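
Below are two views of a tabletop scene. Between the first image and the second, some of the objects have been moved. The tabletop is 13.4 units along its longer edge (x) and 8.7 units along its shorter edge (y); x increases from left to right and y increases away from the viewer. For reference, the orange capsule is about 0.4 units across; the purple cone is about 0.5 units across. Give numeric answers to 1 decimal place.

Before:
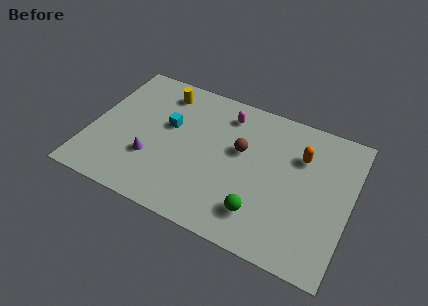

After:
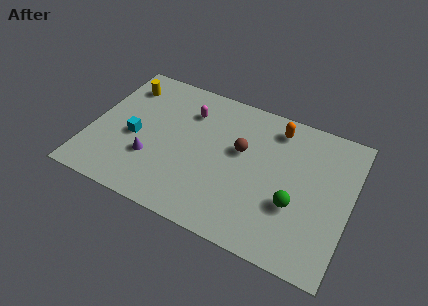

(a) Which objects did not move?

the purple cone and the brown sphere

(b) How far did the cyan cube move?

2.1

The cyan cube moved from about (3.9, 5.2) to (2.3, 3.8), a distance of √(1.6² + 1.4²) ≈ 2.1.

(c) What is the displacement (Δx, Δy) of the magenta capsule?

(-1.9, -0.6)

The magenta capsule started near (6.7, 7.1) and ended near (4.8, 6.5).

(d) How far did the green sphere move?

2.0

The green sphere moved from about (9.1, 1.9) to (10.7, 3.1), a distance of √(1.6² + 1.2²) ≈ 2.0.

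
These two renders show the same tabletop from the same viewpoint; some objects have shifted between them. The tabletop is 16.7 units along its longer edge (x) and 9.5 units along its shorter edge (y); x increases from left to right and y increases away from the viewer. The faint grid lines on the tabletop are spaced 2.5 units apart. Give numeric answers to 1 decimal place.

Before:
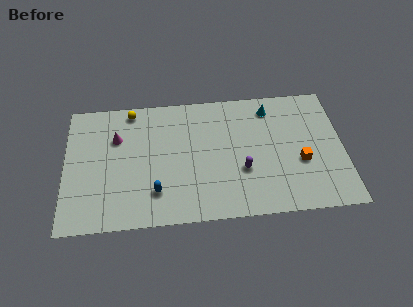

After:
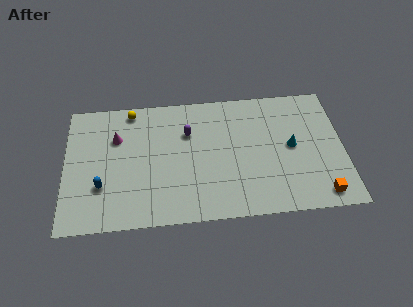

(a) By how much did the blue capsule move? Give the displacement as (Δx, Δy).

(-3.2, 0.7)

From the two frames, the blue capsule sits at roughly (5.4, 2.3) before and (2.2, 3.0) after.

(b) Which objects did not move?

the yellow sphere and the magenta cone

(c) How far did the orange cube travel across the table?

2.7

The orange cube was near (14.1, 3.7) before and (15.2, 1.2) after, so it travelled √(1.1² + 2.5²) ≈ 2.7 units.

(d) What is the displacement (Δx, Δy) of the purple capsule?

(-3.2, 3.1)

The purple capsule was at about (10.6, 3.4) and moved to about (7.4, 6.5).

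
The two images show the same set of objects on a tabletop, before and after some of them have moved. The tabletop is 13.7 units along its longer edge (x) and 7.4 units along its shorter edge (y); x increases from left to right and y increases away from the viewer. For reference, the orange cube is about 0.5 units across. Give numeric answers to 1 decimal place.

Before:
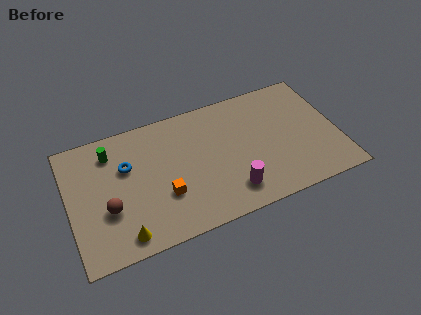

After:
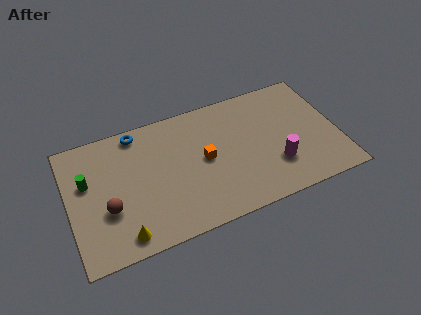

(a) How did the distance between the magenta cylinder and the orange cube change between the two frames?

+0.4

They were about 3.4 units apart before and 3.8 after — 0.4 units further apart.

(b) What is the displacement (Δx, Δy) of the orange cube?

(2.2, 1.3)

From the two frames, the orange cube sits at roughly (4.7, 2.5) before and (6.9, 3.8) after.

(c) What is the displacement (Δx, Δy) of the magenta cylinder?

(2.4, 0.7)

The magenta cylinder was at about (8.0, 1.5) and moved to about (10.4, 2.2).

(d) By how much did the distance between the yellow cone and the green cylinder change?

-1.0

Before: roughly 4.9 units apart; after: 3.9. That's 1.0 units closer together.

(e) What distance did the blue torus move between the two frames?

1.9

The blue torus was near (3.0, 4.8) before and (3.7, 6.6) after, so it travelled √(0.7² + 1.8²) ≈ 1.9 units.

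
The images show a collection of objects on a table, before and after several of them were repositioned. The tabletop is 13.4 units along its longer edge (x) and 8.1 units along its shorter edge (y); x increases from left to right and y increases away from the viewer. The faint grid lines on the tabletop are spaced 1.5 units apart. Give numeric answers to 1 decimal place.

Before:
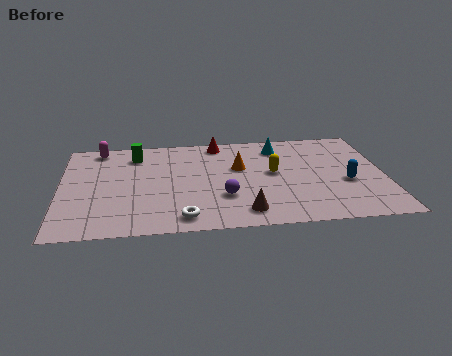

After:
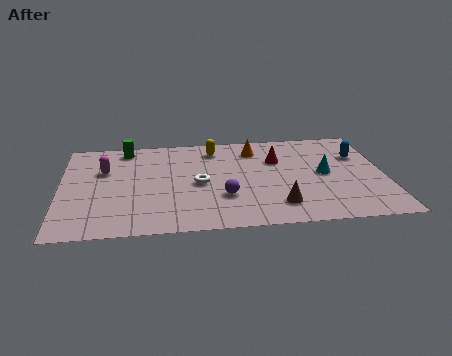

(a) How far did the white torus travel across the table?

2.8

The white torus moved from about (5.0, 1.1) to (5.7, 3.8), a distance of √(0.7² + 2.7²) ≈ 2.8.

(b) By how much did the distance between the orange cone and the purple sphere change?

+1.6

Before: roughly 2.5 units apart; after: 4.1. That's 1.6 units further apart.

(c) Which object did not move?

the purple sphere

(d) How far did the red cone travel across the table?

2.9

The red cone was near (6.6, 7.2) before and (9.0, 5.5) after, so it travelled √(2.4² + 1.7²) ≈ 2.9 units.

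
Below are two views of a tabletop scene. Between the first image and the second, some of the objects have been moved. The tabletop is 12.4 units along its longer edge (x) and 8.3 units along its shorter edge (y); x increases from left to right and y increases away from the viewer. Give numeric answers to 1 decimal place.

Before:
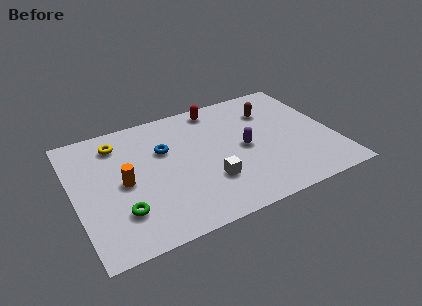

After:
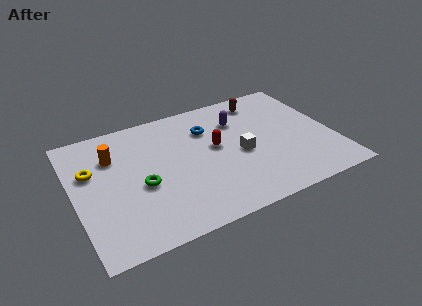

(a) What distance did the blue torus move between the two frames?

2.3

The blue torus was near (4.4, 5.4) before and (6.6, 6.0) after, so it travelled √(2.2² + 0.6²) ≈ 2.3 units.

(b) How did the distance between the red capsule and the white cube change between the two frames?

-3.5

The distance was about 4.9 in the first image and 1.4 in the second, so they moved 3.5 units closer together.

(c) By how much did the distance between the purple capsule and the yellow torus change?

+0.8

They were about 6.4 units apart before and 7.2 after — 0.8 units further apart.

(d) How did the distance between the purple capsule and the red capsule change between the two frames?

-1.5

They were about 3.4 units apart before and 1.9 after — 1.5 units closer together.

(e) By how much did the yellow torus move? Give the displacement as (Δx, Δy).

(-1.4, -1.4)

From the two frames, the yellow torus sits at roughly (2.3, 6.7) before and (0.9, 5.3) after.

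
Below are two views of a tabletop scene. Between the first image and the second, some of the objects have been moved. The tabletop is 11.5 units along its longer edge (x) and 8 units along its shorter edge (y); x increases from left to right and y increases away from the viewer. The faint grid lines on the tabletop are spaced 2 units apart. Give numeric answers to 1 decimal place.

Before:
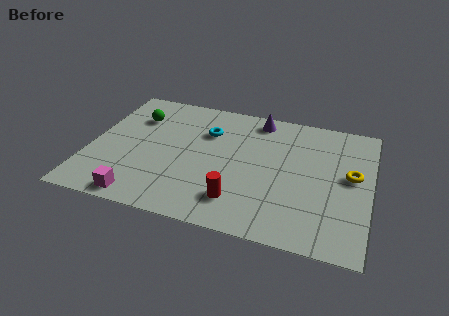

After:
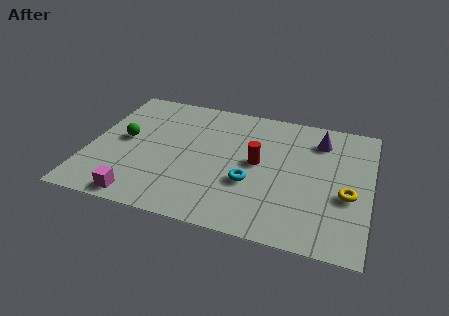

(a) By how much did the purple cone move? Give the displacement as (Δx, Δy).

(2.6, -0.7)

The purple cone was at about (6.7, 7.0) and moved to about (9.3, 6.3).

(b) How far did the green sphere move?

1.6

The green sphere moved from about (1.7, 5.8) to (1.4, 4.2), a distance of √(0.3² + 1.6²) ≈ 1.6.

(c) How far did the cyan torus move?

3.4

The cyan torus moved from about (4.7, 5.6) to (6.7, 2.9), a distance of √(2.0² + 2.7²) ≈ 3.4.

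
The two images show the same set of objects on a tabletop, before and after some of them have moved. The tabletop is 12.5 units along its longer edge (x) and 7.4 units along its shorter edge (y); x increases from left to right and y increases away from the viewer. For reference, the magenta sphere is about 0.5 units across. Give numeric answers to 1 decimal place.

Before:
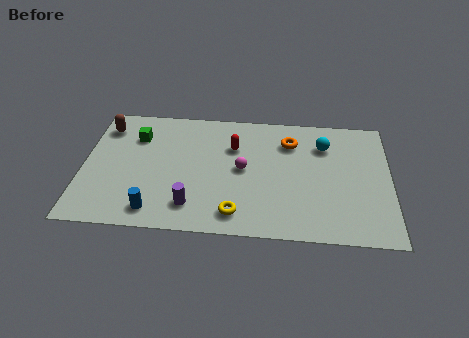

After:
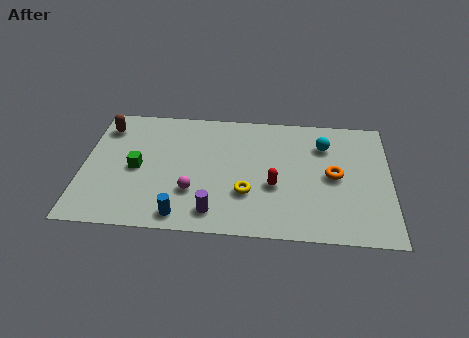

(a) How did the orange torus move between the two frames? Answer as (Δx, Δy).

(1.8, -1.9)

The orange torus started near (8.4, 5.6) and ended near (10.2, 3.7).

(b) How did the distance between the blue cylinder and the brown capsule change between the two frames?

+0.7

They were about 5.3 units apart before and 6.0 after — 0.7 units further apart.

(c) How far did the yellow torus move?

1.3

The yellow torus moved from about (6.3, 1.2) to (6.7, 2.4), a distance of √(0.4² + 1.2²) ≈ 1.3.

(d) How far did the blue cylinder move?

1.1

The blue cylinder was near (3.0, 1.1) before and (4.1, 0.9) after, so it travelled √(1.1² + 0.2²) ≈ 1.1 units.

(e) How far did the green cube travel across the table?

1.9

From (2.1, 5.4) to (2.2, 3.5), the green cube covered √(0.1² + 1.9²) ≈ 1.9 units.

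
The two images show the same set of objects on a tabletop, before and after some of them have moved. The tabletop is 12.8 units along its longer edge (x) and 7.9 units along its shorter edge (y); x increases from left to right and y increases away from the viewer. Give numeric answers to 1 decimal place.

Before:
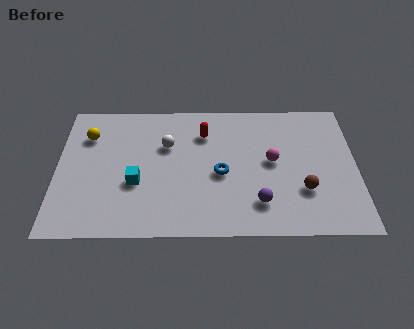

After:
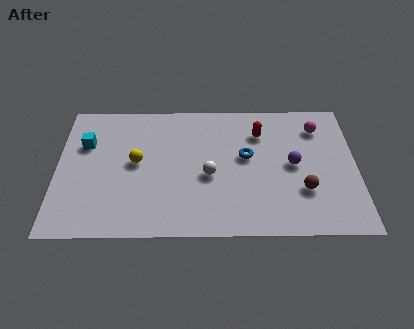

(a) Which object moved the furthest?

the cyan cube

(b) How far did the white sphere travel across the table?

2.5

The white sphere was near (4.7, 5.2) before and (6.5, 3.4) after, so it travelled √(1.8² + 1.8²) ≈ 2.5 units.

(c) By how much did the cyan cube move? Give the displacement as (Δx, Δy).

(-2.2, 2.3)

From the two frames, the cyan cube sits at roughly (3.4, 3.0) before and (1.2, 5.3) after.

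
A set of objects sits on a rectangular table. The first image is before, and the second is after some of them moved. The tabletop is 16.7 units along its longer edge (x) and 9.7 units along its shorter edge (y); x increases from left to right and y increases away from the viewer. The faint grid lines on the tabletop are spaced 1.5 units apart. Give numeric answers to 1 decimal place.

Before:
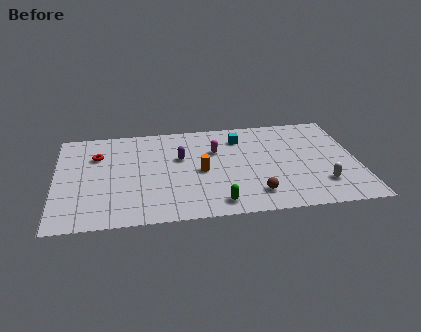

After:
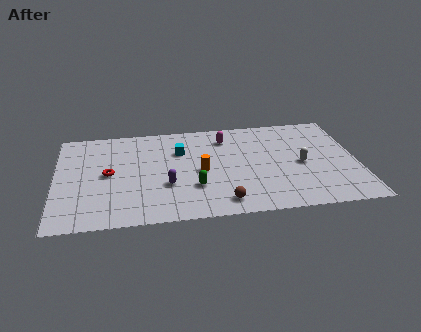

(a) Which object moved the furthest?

the cyan cube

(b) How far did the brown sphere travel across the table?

1.9

The brown sphere was near (10.9, 1.9) before and (9.1, 1.4) after, so it travelled √(1.8² + 0.5²) ≈ 1.9 units.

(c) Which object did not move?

the orange cylinder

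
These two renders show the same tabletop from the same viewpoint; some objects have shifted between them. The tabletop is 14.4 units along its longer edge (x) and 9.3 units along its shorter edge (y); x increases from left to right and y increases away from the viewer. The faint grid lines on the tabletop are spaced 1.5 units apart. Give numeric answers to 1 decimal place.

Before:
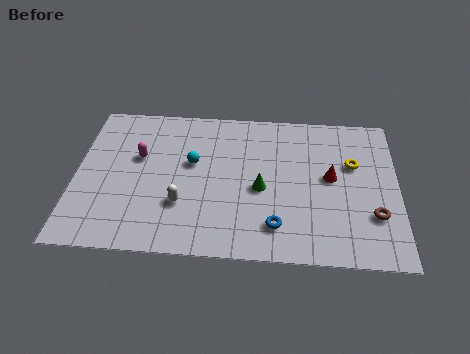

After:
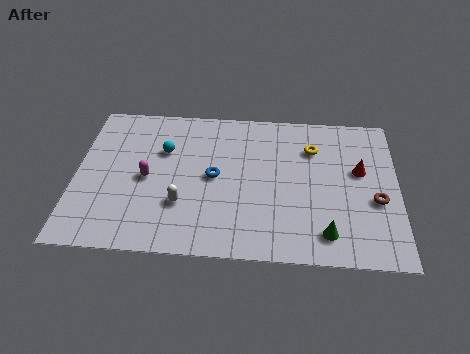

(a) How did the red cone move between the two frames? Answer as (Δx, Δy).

(1.3, 0.5)

The red cone started near (11.4, 5.0) and ended near (12.7, 5.5).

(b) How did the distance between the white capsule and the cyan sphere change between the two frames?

+0.8

Before: roughly 2.6 units apart; after: 3.4. That's 0.8 units further apart.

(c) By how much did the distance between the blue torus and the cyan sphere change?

-2.5

They were about 5.2 units apart before and 2.7 after — 2.5 units closer together.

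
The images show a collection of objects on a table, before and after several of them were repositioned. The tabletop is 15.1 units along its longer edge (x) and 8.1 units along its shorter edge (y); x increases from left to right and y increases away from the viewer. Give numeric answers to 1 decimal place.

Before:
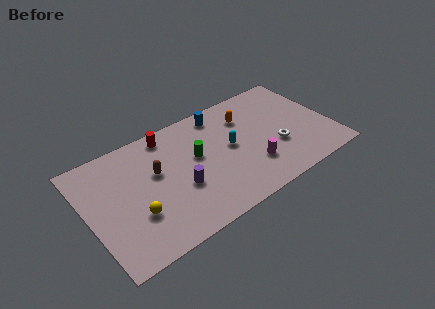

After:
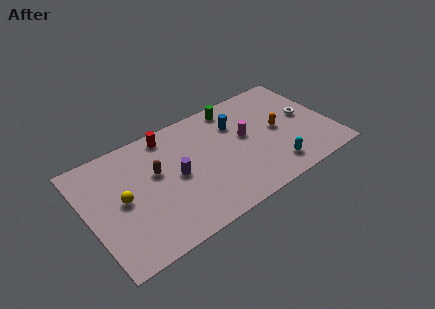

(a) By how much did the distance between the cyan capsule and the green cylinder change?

+3.7

They were about 2.1 units apart before and 5.8 after — 3.7 units further apart.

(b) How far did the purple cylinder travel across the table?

0.9

The purple cylinder was near (5.5, 3.1) before and (5.4, 4.0) after, so it travelled √(0.1² + 0.9²) ≈ 0.9 units.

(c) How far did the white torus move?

2.5

The white torus moved from about (11.6, 2.9) to (13.7, 4.3), a distance of √(2.1² + 1.4²) ≈ 2.5.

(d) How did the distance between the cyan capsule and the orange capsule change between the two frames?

+0.6

The distance was about 2.1 in the first image and 2.7 in the second, so they moved 0.6 units further apart.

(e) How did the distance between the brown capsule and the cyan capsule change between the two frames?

+3.0

They were about 4.6 units apart before and 7.6 after — 3.0 units further apart.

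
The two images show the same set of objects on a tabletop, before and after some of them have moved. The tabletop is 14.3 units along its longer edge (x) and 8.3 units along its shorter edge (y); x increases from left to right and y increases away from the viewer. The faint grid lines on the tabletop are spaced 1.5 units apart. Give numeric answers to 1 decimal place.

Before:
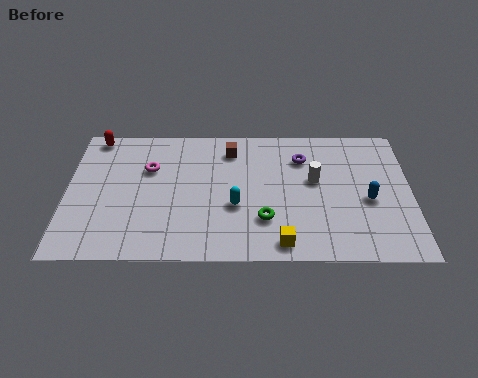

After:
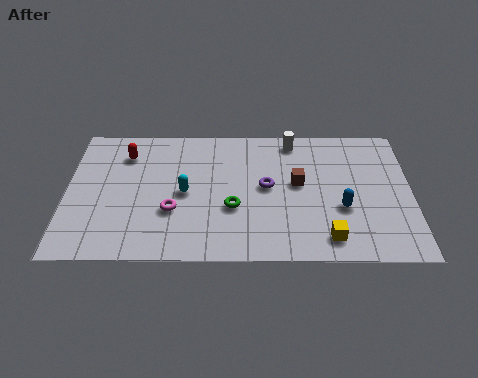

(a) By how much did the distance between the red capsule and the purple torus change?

-2.6

Before: roughly 8.8 units apart; after: 6.2. That's 2.6 units closer together.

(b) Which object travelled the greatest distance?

the brown cube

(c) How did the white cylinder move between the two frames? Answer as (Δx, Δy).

(-0.9, 2.5)

From the two frames, the white cylinder sits at roughly (10.3, 4.8) before and (9.4, 7.3) after.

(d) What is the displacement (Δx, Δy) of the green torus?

(-1.3, 0.7)

The green torus started near (8.2, 2.4) and ended near (6.9, 3.1).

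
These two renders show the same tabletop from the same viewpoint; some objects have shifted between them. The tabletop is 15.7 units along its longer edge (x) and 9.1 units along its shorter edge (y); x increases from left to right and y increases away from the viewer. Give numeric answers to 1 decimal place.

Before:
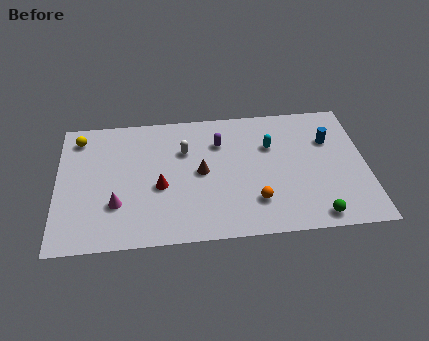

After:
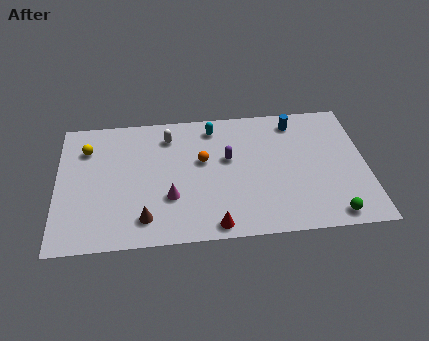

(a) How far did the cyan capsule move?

3.3

From (10.9, 6.1) to (8.0, 7.7), the cyan capsule covered √(2.9² + 1.6²) ≈ 3.3 units.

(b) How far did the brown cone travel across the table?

4.1

The brown cone moved from about (7.3, 4.6) to (4.4, 1.7), a distance of √(2.9² + 2.9²) ≈ 4.1.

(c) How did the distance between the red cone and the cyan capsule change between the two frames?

+0.7

The distance was about 6.1 in the first image and 6.8 in the second, so they moved 0.7 units further apart.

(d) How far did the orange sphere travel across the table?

4.0

The orange sphere moved from about (10.0, 2.3) to (7.4, 5.4), a distance of √(2.6² + 3.1²) ≈ 4.0.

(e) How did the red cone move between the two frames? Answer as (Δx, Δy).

(2.7, -2.9)

The red cone started near (5.2, 3.8) and ended near (7.9, 0.9).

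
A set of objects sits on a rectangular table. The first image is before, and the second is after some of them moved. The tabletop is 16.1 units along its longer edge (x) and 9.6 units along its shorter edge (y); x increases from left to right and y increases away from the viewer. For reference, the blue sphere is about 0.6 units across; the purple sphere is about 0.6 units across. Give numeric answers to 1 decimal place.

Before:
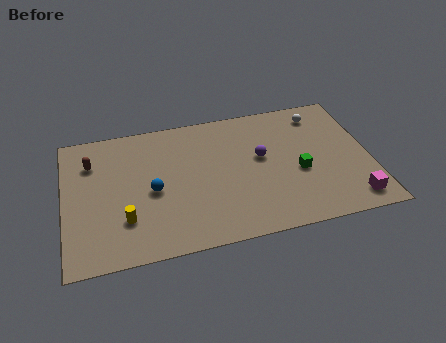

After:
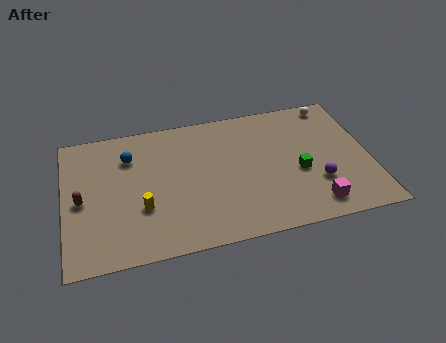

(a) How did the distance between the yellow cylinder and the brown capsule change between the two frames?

-1.4

The distance was about 4.7 in the first image and 3.3 in the second, so they moved 1.4 units closer together.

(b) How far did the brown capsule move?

2.7

The brown capsule was near (1.5, 7.1) before and (0.9, 4.5) after, so it travelled √(0.6² + 2.6²) ≈ 2.7 units.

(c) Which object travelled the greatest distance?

the purple sphere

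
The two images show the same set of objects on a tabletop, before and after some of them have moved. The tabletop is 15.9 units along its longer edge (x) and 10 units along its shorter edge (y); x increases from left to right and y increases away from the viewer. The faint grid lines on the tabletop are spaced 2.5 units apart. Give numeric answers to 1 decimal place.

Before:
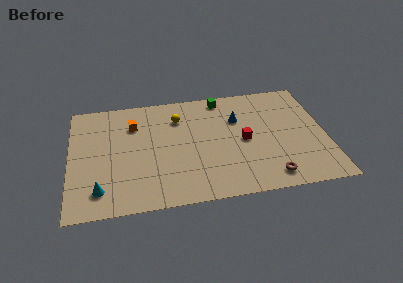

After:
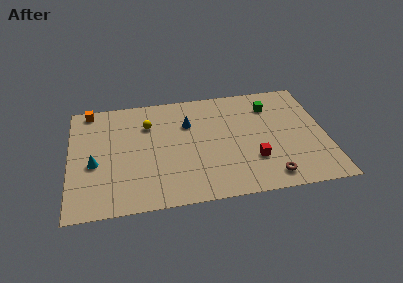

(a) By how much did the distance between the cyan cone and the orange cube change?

-0.9

They were about 5.8 units apart before and 4.9 after — 0.9 units closer together.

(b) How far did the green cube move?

3.2

From (9.6, 8.9) to (12.6, 7.7), the green cube covered √(3.0² + 1.2²) ≈ 3.2 units.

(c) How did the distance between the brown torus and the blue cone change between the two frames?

+1.6

The distance was about 5.7 in the first image and 7.3 in the second, so they moved 1.6 units further apart.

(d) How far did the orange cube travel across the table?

3.2

The orange cube was near (4.0, 7.3) before and (1.3, 9.1) after, so it travelled √(2.7² + 1.8²) ≈ 3.2 units.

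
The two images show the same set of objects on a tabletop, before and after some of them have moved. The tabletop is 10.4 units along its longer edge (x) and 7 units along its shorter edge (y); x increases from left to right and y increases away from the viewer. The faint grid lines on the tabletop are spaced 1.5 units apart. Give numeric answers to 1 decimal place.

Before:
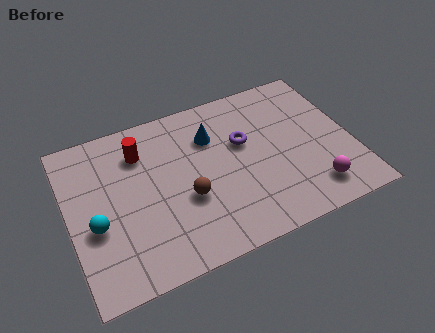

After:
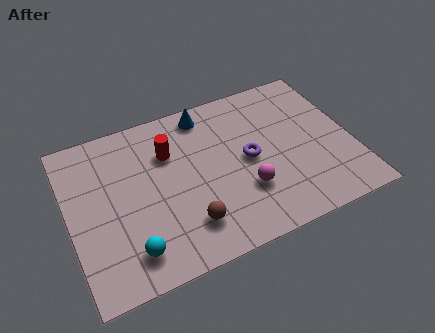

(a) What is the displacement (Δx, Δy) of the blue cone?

(-0.1, 1.1)

From the two frames, the blue cone sits at roughly (5.4, 5.0) before and (5.3, 6.1) after.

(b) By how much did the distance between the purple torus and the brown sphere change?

+0.3

They were about 2.8 units apart before and 3.1 after — 0.3 units further apart.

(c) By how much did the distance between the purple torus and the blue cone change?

+1.6

They were about 1.3 units apart before and 2.9 after — 1.6 units further apart.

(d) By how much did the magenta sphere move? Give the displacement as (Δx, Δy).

(-2.4, 0.9)

The magenta sphere was at about (8.7, 1.3) and moved to about (6.3, 2.2).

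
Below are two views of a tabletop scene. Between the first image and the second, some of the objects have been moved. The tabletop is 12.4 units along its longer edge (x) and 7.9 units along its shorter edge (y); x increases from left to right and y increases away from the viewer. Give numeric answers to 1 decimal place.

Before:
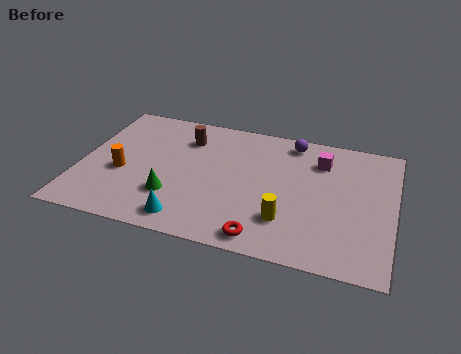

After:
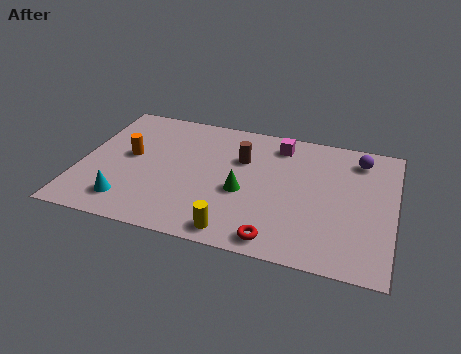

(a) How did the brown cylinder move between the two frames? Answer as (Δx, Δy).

(2.3, -0.7)

From the two frames, the brown cylinder sits at roughly (4.0, 6.0) before and (6.3, 5.3) after.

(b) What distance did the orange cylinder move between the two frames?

1.1

The orange cylinder moved from about (1.7, 3.2) to (1.9, 4.3), a distance of √(0.2² + 1.1²) ≈ 1.1.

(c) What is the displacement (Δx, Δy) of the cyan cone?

(-2.4, 0.4)

The cyan cone was at about (4.5, 1.1) and moved to about (2.1, 1.5).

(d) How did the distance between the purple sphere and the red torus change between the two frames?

+0.3

They were about 6.0 units apart before and 6.3 after — 0.3 units further apart.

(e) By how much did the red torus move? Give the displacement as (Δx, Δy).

(0.5, 0.0)

The red torus started near (7.5, 0.9) and ended near (8.0, 0.9).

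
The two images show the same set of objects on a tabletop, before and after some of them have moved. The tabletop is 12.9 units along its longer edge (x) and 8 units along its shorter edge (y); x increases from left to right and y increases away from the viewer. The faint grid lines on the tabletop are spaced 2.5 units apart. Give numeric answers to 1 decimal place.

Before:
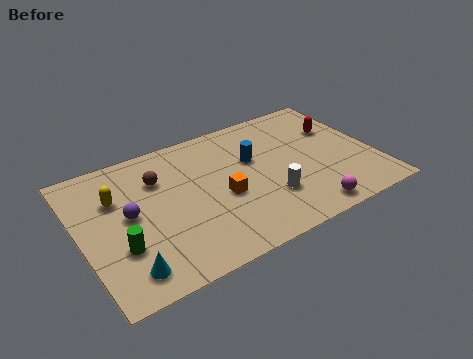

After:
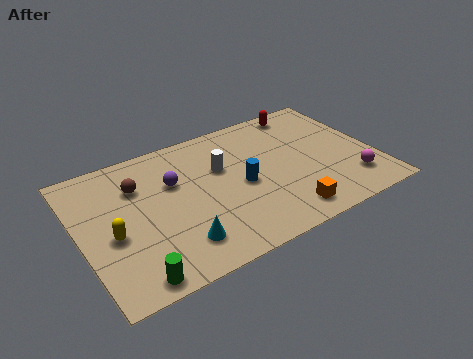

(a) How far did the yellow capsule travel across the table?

2.0

The yellow capsule moved from about (1.7, 5.4) to (1.3, 3.4), a distance of √(0.4² + 2.0²) ≈ 2.0.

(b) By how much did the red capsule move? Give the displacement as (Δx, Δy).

(-1.2, 1.8)

From the two frames, the red capsule sits at roughly (11.6, 5.3) before and (10.4, 7.1) after.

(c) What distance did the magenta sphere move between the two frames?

2.4

From (9.4, 0.9) to (11.6, 1.8), the magenta sphere covered √(2.2² + 0.9²) ≈ 2.4 units.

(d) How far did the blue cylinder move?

1.5

The blue cylinder moved from about (7.7, 5.0) to (7.0, 3.7), a distance of √(0.7² + 1.3²) ≈ 1.5.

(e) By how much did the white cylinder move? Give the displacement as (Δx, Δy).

(-1.7, 2.7)

The white cylinder was at about (8.0, 2.4) and moved to about (6.3, 5.1).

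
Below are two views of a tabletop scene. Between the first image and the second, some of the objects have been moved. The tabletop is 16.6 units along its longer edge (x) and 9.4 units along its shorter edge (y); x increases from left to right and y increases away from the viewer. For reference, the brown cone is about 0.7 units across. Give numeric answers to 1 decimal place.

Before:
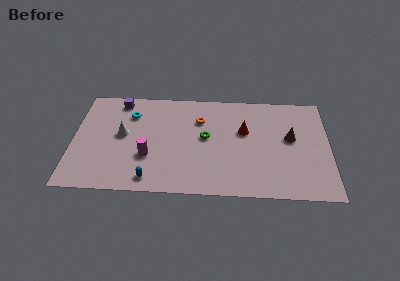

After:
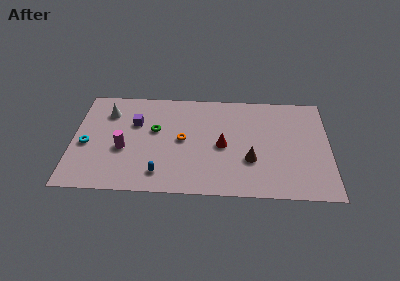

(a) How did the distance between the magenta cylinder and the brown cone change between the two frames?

-1.2

They were about 9.4 units apart before and 8.2 after — 1.2 units closer together.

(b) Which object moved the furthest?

the cyan torus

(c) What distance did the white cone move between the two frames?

2.2

The white cone was near (3.2, 5.1) before and (2.2, 7.1) after, so it travelled √(1.0² + 2.0²) ≈ 2.2 units.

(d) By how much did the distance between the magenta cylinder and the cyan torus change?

-1.6

Before: roughly 4.0 units apart; after: 2.4. That's 1.6 units closer together.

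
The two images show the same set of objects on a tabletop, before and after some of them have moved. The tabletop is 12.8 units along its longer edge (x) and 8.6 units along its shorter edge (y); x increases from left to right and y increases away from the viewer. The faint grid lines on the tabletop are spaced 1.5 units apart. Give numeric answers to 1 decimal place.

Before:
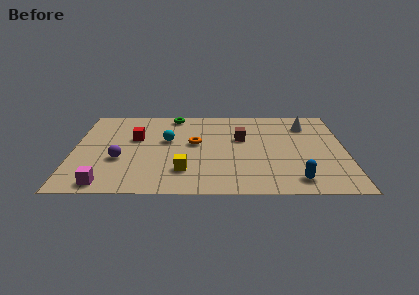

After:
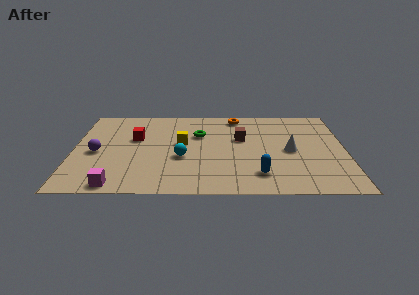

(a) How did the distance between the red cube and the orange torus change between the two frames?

+2.5

The distance was about 2.8 in the first image and 5.3 in the second, so they moved 2.5 units further apart.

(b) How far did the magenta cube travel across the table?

0.5

From (1.6, 0.9) to (2.1, 0.8), the magenta cube covered √(0.5² + 0.1²) ≈ 0.5 units.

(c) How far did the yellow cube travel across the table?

2.7

From (5.2, 2.1) to (5.1, 4.8), the yellow cube covered √(0.1² + 2.7²) ≈ 2.7 units.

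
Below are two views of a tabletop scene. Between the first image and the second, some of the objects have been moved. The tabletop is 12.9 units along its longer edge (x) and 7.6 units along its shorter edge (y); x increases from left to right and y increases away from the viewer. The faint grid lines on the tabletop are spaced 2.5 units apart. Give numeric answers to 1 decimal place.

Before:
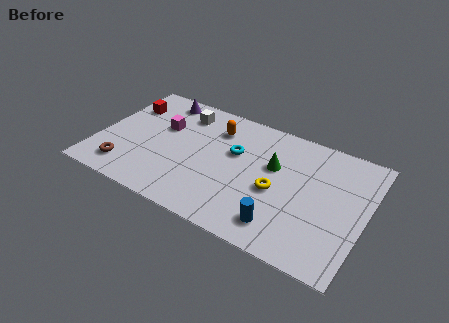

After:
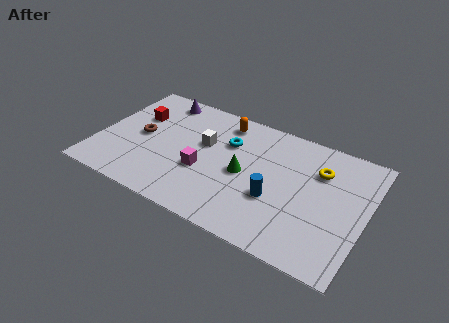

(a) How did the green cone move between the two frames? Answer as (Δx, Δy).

(-1.3, -1.1)

The green cone started near (8.4, 4.7) and ended near (7.1, 3.6).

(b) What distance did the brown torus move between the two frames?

2.4

The brown torus was near (1.6, 1.4) before and (2.0, 3.8) after, so it travelled √(0.4² + 2.4²) ≈ 2.4 units.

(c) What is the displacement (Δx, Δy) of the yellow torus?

(1.8, 2.1)

The yellow torus started near (8.7, 3.3) and ended near (10.5, 5.4).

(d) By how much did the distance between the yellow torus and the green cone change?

+2.4

The distance was about 1.4 in the first image and 3.8 in the second, so they moved 2.4 units further apart.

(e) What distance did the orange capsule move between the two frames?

0.7

From (5.4, 5.8) to (5.7, 6.4), the orange capsule covered √(0.3² + 0.6²) ≈ 0.7 units.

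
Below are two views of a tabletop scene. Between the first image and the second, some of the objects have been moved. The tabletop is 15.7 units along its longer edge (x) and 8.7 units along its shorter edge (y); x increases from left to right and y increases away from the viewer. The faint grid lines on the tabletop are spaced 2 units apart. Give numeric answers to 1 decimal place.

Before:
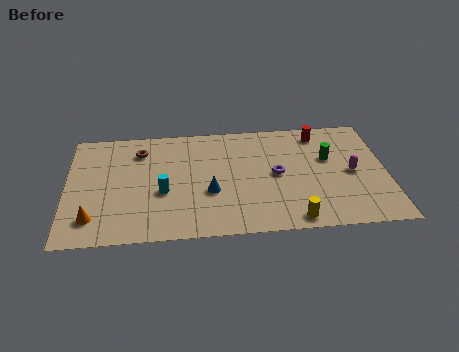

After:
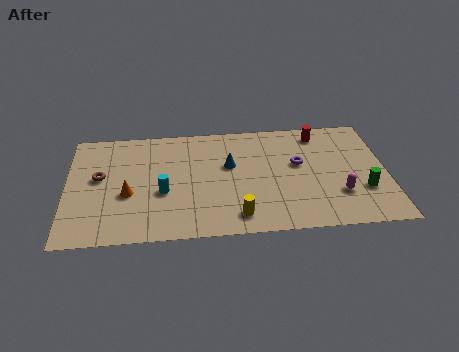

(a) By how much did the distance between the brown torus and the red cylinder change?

+2.3

The distance was about 8.9 in the first image and 11.2 in the second, so they moved 2.3 units further apart.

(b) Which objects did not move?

the red cylinder and the cyan cylinder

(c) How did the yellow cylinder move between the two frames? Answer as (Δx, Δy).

(-2.7, 0.5)

From the two frames, the yellow cylinder sits at roughly (11.0, 0.9) before and (8.3, 1.4) after.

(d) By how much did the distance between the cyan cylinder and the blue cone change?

+1.5

They were about 2.3 units apart before and 3.8 after — 1.5 units further apart.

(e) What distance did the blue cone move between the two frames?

2.2

The blue cone was near (7.0, 3.3) before and (8.0, 5.3) after, so it travelled √(1.0² + 2.0²) ≈ 2.2 units.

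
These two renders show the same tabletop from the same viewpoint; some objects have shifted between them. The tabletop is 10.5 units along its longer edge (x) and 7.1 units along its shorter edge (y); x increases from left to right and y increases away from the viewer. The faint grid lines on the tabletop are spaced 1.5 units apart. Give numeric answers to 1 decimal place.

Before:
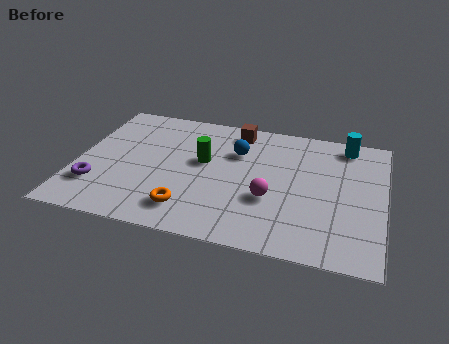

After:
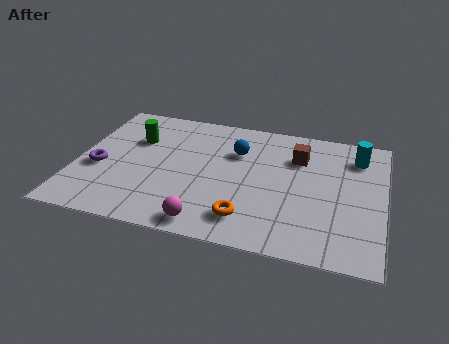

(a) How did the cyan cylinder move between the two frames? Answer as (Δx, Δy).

(0.4, -0.6)

From the two frames, the cyan cylinder sits at roughly (9.1, 6.2) before and (9.5, 5.6) after.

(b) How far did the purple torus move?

1.0

The purple torus moved from about (0.8, 1.9) to (0.8, 2.9), a distance of √(0.0² + 1.0²) ≈ 1.0.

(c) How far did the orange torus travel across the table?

2.0

The orange torus was near (4.0, 1.4) before and (6.0, 1.4) after, so it travelled √(2.0² + 0.0²) ≈ 2.0 units.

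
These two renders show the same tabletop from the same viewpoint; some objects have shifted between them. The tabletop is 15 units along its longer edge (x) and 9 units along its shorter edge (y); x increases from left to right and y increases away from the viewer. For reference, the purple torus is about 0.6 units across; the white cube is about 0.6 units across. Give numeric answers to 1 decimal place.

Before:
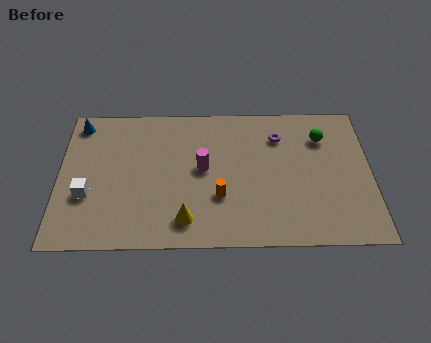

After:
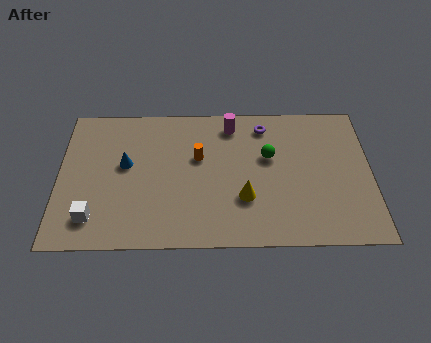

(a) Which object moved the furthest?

the blue cone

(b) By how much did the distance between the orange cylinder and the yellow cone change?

+1.3

They were about 2.1 units apart before and 3.4 after — 1.3 units further apart.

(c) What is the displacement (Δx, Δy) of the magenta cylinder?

(1.4, 2.8)

The magenta cylinder started near (6.9, 4.8) and ended near (8.3, 7.6).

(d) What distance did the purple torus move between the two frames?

1.0

The purple torus moved from about (10.6, 6.8) to (9.9, 7.5), a distance of √(0.7² + 0.7²) ≈ 1.0.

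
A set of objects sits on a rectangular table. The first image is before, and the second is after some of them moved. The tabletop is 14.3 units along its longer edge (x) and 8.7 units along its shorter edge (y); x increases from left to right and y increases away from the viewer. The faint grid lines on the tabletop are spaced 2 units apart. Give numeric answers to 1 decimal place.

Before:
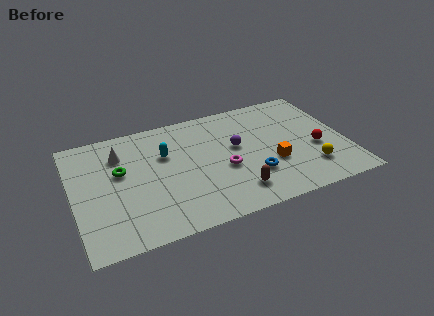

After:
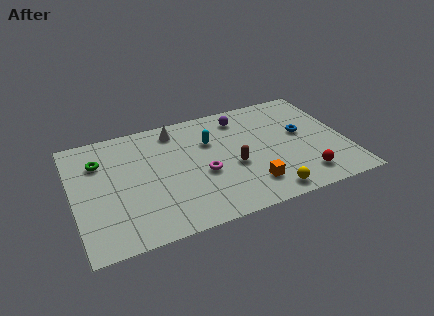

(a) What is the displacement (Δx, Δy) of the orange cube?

(-1.3, -1.2)

The orange cube was at about (10.3, 3.1) and moved to about (9.0, 1.9).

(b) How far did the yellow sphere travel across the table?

2.6

From (12.2, 2.1) to (9.8, 1.0), the yellow sphere covered √(2.4² + 1.1²) ≈ 2.6 units.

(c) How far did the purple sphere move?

2.3

The purple sphere was near (8.6, 5.0) before and (9.1, 7.2) after, so it travelled √(0.5² + 2.2²) ≈ 2.3 units.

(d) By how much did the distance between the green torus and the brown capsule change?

+0.6

The distance was about 6.7 in the first image and 7.3 in the second, so they moved 0.6 units further apart.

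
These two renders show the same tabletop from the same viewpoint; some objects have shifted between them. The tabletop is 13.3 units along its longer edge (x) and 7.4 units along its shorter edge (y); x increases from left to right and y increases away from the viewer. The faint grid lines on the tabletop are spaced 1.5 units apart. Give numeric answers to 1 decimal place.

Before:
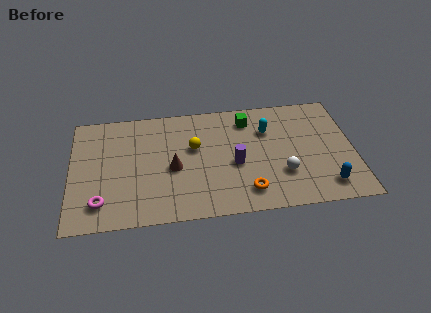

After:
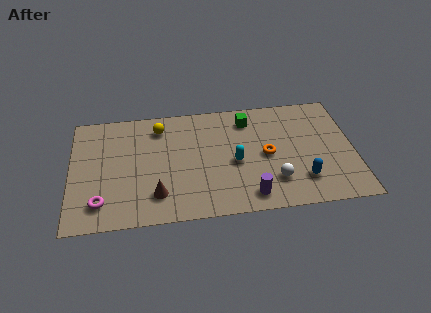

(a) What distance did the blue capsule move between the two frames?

1.2

The blue capsule moved from about (11.9, 1.3) to (10.8, 1.8), a distance of √(1.1² + 0.5²) ≈ 1.2.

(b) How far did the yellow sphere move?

2.2

From (5.8, 4.5) to (4.2, 6.0), the yellow sphere covered √(1.6² + 1.5²) ≈ 2.2 units.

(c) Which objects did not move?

the green cube and the magenta torus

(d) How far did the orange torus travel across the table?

2.4

The orange torus moved from about (8.2, 1.4) to (9.2, 3.6), a distance of √(1.0² + 2.2²) ≈ 2.4.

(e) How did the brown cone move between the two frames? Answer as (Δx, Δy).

(-0.8, -1.6)

The brown cone started near (4.8, 3.3) and ended near (4.0, 1.7).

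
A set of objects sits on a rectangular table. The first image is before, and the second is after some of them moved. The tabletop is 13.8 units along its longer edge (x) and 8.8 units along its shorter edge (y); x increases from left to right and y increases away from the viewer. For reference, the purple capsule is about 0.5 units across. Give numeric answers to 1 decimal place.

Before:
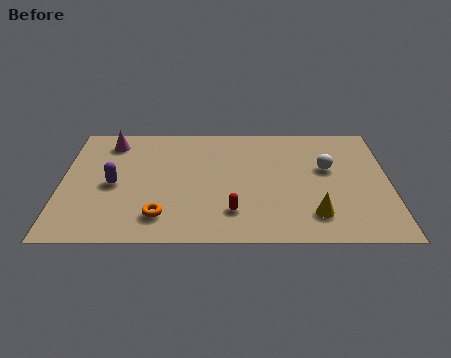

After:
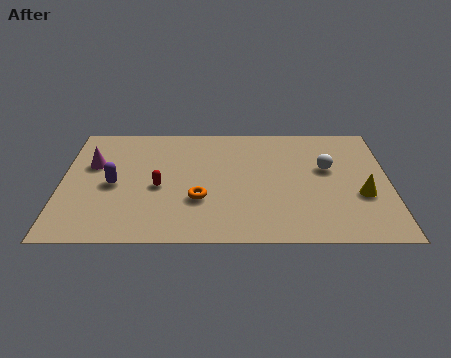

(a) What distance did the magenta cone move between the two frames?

1.8

From (2.0, 7.3) to (1.3, 5.6), the magenta cone covered √(0.7² + 1.7²) ≈ 1.8 units.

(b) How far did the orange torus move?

2.0

The orange torus was near (4.2, 1.8) before and (5.8, 3.0) after, so it travelled √(1.6² + 1.2²) ≈ 2.0 units.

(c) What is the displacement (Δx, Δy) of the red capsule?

(-3.1, 1.8)

The red capsule was at about (7.2, 2.1) and moved to about (4.1, 3.9).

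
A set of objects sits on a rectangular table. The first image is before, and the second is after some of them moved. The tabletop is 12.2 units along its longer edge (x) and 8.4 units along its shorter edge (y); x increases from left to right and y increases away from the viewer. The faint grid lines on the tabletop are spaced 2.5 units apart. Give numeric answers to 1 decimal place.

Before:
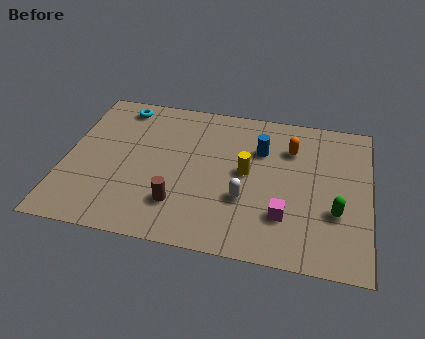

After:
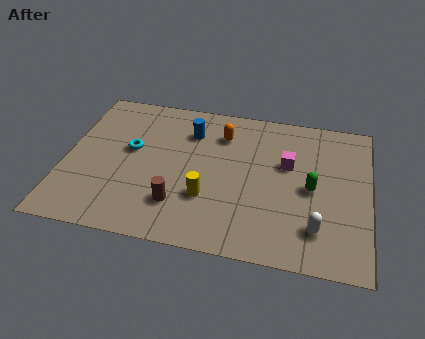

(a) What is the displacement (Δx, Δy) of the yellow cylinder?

(-1.5, -1.7)

From the two frames, the yellow cylinder sits at roughly (7.3, 4.4) before and (5.8, 2.7) after.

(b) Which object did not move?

the brown cylinder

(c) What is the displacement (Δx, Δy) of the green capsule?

(-1.0, 1.1)

From the two frames, the green capsule sits at roughly (10.9, 2.9) before and (9.9, 4.0) after.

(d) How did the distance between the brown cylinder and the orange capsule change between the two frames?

-1.3

They were about 5.9 units apart before and 4.6 after — 1.3 units closer together.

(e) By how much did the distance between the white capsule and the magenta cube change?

+1.8

They were about 1.7 units apart before and 3.5 after — 1.8 units further apart.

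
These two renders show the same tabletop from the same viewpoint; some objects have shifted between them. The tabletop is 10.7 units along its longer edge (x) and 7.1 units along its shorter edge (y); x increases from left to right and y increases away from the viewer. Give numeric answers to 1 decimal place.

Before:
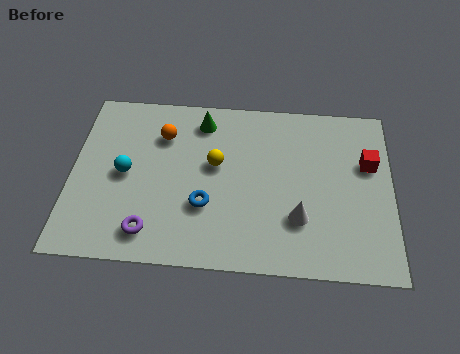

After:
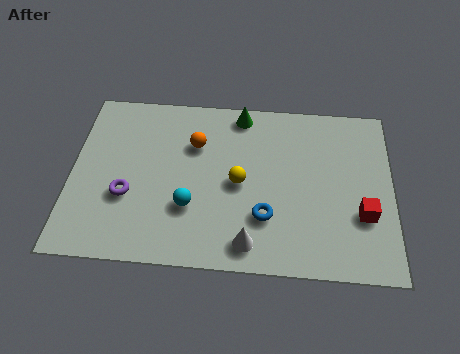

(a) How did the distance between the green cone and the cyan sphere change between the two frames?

+0.8

Before: roughly 3.5 units apart; after: 4.3. That's 0.8 units further apart.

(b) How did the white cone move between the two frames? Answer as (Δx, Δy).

(-1.6, -1.1)

The white cone was at about (7.6, 2.1) and moved to about (6.0, 1.0).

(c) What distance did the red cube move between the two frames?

2.1

The red cube moved from about (9.9, 4.5) to (9.7, 2.4), a distance of √(0.2² + 2.1²) ≈ 2.1.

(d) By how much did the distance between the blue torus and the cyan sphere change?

-0.4

Before: roughly 2.9 units apart; after: 2.5. That's 0.4 units closer together.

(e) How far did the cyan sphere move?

2.5

The cyan sphere was near (1.8, 3.5) before and (4.0, 2.3) after, so it travelled √(2.2² + 1.2²) ≈ 2.5 units.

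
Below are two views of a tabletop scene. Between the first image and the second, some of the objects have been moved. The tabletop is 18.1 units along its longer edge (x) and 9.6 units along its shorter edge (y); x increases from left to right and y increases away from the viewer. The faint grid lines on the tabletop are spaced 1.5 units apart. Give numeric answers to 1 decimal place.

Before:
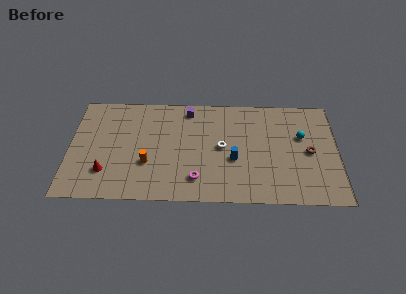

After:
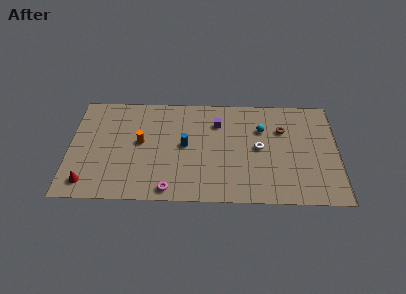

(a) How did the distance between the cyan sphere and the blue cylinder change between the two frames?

+0.3

Before: roughly 5.1 units apart; after: 5.4. That's 0.3 units further apart.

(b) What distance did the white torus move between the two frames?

2.5

From (10.3, 4.9) to (12.8, 4.9), the white torus covered √(2.5² + 0.0²) ≈ 2.5 units.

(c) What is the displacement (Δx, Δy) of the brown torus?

(-1.8, 2.0)

From the two frames, the brown torus sits at roughly (16.2, 4.6) before and (14.4, 6.6) after.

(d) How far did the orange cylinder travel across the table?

2.0

From (5.3, 3.3) to (4.8, 5.2), the orange cylinder covered √(0.5² + 1.9²) ≈ 2.0 units.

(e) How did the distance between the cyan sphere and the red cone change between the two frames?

-0.9

Before: roughly 13.7 units apart; after: 12.8. That's 0.9 units closer together.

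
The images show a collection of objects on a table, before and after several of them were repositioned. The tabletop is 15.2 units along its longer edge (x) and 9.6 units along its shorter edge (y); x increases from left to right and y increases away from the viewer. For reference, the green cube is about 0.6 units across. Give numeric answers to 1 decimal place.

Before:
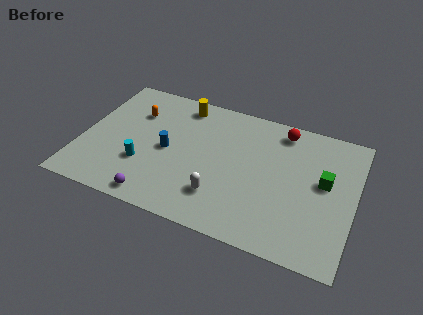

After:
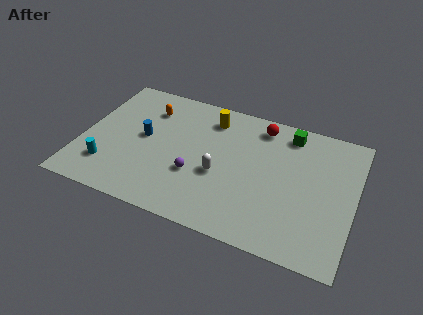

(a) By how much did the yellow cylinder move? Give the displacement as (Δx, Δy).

(1.7, -0.5)

The yellow cylinder was at about (5.2, 8.3) and moved to about (6.9, 7.8).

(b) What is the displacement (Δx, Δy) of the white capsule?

(-0.2, 1.5)

The white capsule was at about (8.0, 2.4) and moved to about (7.8, 3.9).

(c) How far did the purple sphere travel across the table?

3.1

The purple sphere was near (4.6, 1.0) before and (6.5, 3.4) after, so it travelled √(1.9² + 2.4²) ≈ 3.1 units.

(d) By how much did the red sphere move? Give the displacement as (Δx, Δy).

(-1.2, -0.1)

The red sphere was at about (10.9, 8.3) and moved to about (9.7, 8.2).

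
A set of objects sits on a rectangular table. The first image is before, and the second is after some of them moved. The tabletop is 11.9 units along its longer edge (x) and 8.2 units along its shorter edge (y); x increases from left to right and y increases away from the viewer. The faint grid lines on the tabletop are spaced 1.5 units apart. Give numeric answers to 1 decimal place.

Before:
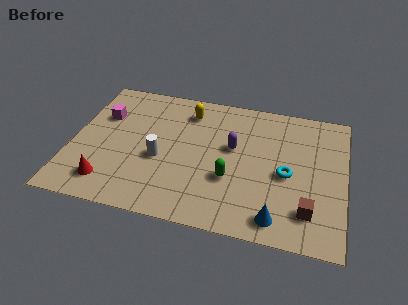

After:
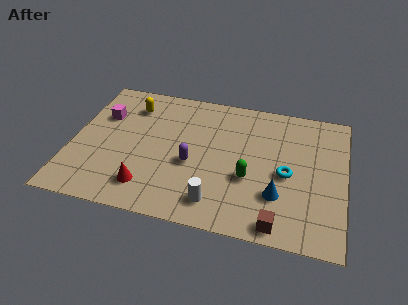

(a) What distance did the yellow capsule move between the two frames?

2.5

The yellow capsule was near (4.9, 6.6) before and (2.4, 6.4) after, so it travelled √(2.5² + 0.2²) ≈ 2.5 units.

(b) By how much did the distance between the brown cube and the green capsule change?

-0.9

They were about 3.6 units apart before and 2.7 after — 0.9 units closer together.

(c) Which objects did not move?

the magenta cube and the cyan torus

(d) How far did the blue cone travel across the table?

1.3

The blue cone was near (9.1, 1.1) before and (9.1, 2.4) after, so it travelled √(0.0² + 1.3²) ≈ 1.3 units.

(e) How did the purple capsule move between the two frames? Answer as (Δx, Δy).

(-1.7, -1.4)

The purple capsule started near (7.0, 4.8) and ended near (5.3, 3.4).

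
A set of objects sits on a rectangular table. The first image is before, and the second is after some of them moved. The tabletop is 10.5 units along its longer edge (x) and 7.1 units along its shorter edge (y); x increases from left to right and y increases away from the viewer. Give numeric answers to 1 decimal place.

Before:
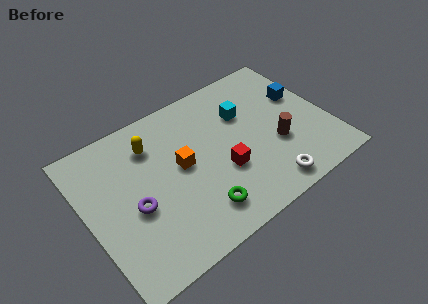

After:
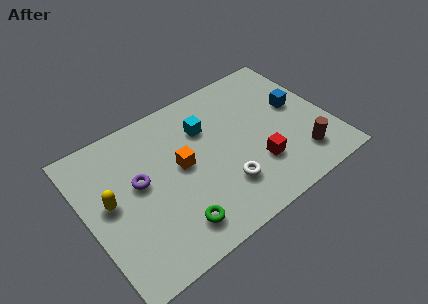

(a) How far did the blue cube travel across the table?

0.5

The blue cube was near (9.6, 4.4) before and (9.3, 4.0) after, so it travelled √(0.3² + 0.4²) ≈ 0.5 units.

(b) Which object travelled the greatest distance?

the yellow capsule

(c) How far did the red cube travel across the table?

1.5

From (5.7, 2.6) to (7.1, 2.1), the red cube covered √(1.4² + 0.5²) ≈ 1.5 units.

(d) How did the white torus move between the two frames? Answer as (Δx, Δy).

(-1.7, 1.0)

From the two frames, the white torus sits at roughly (7.3, 0.9) before and (5.6, 1.9) after.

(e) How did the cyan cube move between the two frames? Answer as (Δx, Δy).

(-1.7, 0.2)

From the two frames, the cyan cube sits at roughly (7.1, 4.8) before and (5.4, 5.0) after.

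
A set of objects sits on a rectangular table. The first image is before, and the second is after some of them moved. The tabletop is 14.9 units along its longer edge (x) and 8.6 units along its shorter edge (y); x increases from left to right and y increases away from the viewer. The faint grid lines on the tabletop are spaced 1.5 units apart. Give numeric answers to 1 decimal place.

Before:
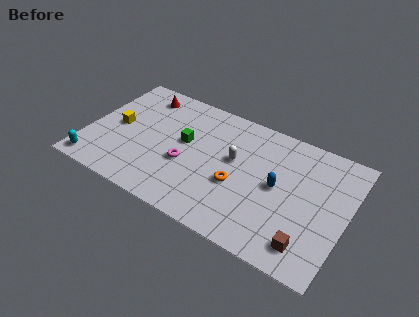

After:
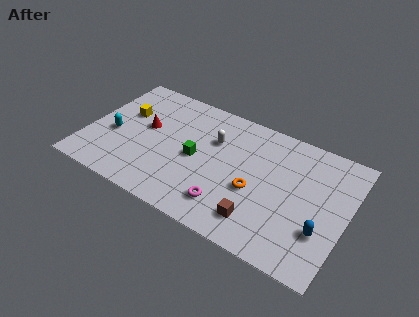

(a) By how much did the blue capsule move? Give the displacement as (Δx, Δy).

(2.7, -1.7)

The blue capsule was at about (11.0, 4.4) and moved to about (13.7, 2.7).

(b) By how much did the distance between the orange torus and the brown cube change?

-2.8

The distance was about 4.7 in the first image and 1.9 in the second, so they moved 2.8 units closer together.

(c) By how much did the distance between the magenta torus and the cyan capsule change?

+1.7

They were about 5.5 units apart before and 7.2 after — 1.7 units further apart.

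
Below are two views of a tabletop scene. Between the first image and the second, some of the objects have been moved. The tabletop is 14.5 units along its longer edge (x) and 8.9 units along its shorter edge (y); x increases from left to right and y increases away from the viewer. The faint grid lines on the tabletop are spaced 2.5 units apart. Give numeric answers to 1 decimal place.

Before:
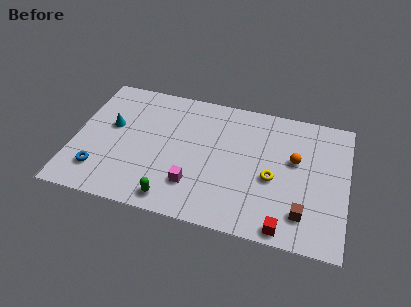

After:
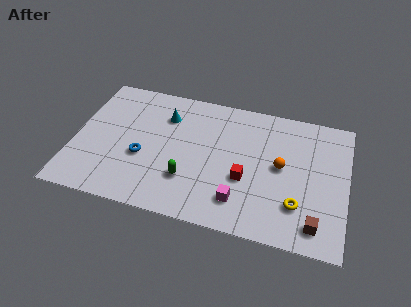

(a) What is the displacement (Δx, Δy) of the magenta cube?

(2.5, -0.4)

The magenta cube was at about (6.5, 2.3) and moved to about (9.0, 1.9).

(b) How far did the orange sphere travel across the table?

0.9

The orange sphere was near (11.7, 5.3) before and (11.0, 4.7) after, so it travelled √(0.7² + 0.6²) ≈ 0.9 units.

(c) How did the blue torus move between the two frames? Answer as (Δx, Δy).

(2.2, 1.5)

The blue torus started near (1.5, 2.0) and ended near (3.7, 3.5).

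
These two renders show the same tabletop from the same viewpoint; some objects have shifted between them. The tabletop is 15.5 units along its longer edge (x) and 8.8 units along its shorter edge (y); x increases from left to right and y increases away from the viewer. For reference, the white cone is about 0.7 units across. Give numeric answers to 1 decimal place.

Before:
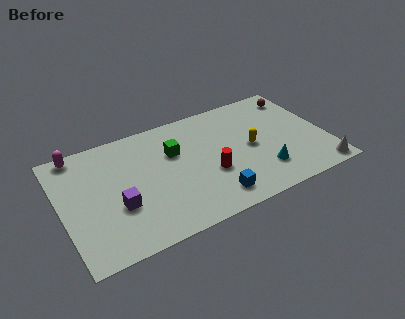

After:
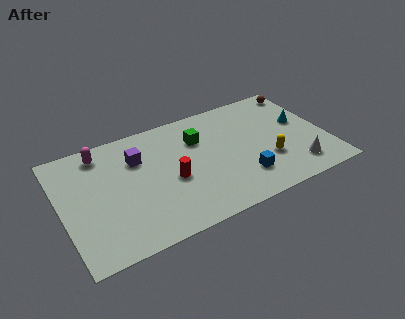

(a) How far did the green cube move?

1.6

The green cube moved from about (6.7, 5.8) to (8.2, 6.2), a distance of √(1.5² + 0.4²) ≈ 1.6.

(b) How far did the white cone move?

1.5

The white cone was near (14.7, 0.9) before and (13.4, 1.7) after, so it travelled √(1.3² + 0.8²) ≈ 1.5 units.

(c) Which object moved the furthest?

the cyan cone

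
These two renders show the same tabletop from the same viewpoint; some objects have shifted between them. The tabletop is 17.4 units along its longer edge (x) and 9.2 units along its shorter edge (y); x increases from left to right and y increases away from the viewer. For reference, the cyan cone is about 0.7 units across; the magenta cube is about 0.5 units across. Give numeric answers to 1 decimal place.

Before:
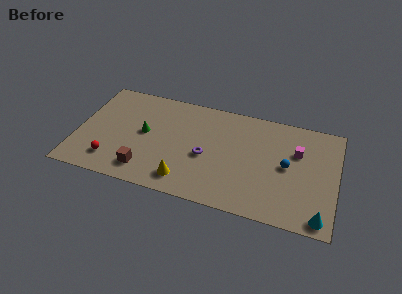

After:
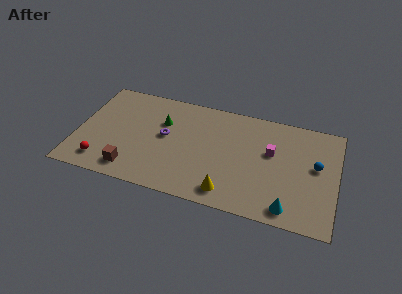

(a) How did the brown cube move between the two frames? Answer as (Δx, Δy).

(-0.9, -0.2)

From the two frames, the brown cube sits at roughly (4.8, 1.7) before and (3.9, 1.5) after.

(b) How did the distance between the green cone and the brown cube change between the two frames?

+1.8

Before: roughly 3.2 units apart; after: 5.0. That's 1.8 units further apart.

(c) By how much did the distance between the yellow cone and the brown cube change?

+3.8

The distance was about 2.7 in the first image and 6.5 in the second, so they moved 3.8 units further apart.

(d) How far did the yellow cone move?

2.9

The yellow cone moved from about (7.5, 1.6) to (10.4, 1.4), a distance of √(2.9² + 0.2²) ≈ 2.9.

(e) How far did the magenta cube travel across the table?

1.8

The magenta cube moved from about (14.7, 6.1) to (13.0, 5.6), a distance of √(1.7² + 0.5²) ≈ 1.8.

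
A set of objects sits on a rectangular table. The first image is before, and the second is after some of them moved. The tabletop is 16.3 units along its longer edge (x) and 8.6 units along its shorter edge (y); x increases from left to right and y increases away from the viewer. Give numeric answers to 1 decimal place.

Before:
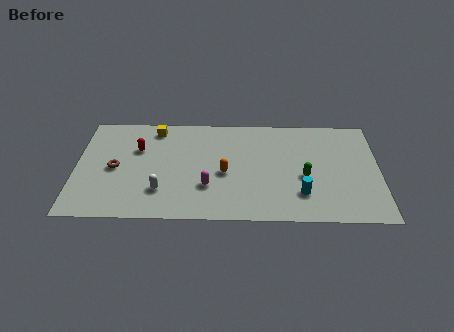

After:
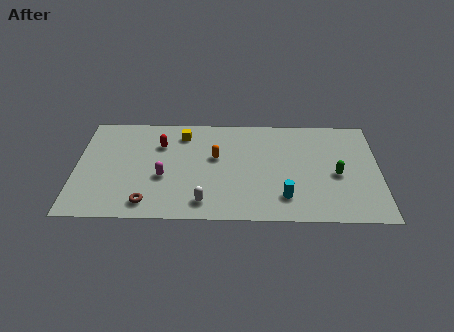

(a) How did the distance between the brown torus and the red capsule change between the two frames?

+2.8

The distance was about 2.0 in the first image and 4.8 in the second, so they moved 2.8 units further apart.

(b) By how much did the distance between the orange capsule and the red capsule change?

-1.9

The distance was about 5.1 in the first image and 3.2 in the second, so they moved 1.9 units closer together.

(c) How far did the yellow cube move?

1.6

The yellow cube was near (4.2, 7.4) before and (5.7, 7.0) after, so it travelled √(1.5² + 0.4²) ≈ 1.6 units.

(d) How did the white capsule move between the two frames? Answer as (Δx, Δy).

(2.3, -0.9)

The white capsule was at about (4.6, 2.3) and moved to about (6.9, 1.4).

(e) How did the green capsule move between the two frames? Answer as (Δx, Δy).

(1.7, 0.2)

From the two frames, the green capsule sits at roughly (12.3, 3.6) before and (14.0, 3.8) after.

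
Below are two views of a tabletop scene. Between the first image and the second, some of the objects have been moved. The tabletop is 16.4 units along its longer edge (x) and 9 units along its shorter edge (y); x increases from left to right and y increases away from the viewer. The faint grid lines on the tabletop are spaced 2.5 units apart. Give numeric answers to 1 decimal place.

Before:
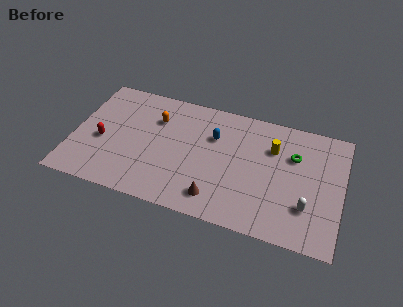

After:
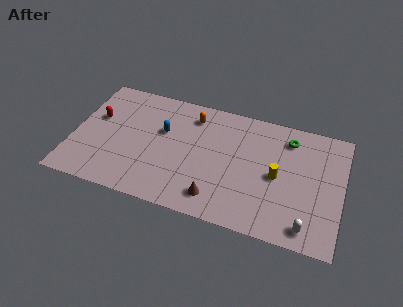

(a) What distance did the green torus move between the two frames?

1.3

The green torus was near (13.4, 6.1) before and (13.0, 7.3) after, so it travelled √(0.4² + 1.2²) ≈ 1.3 units.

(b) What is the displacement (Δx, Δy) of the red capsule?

(-0.5, 1.7)

The red capsule was at about (1.8, 3.8) and moved to about (1.3, 5.5).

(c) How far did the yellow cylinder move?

2.0

From (12.1, 6.3) to (12.5, 4.3), the yellow cylinder covered √(0.4² + 2.0²) ≈ 2.0 units.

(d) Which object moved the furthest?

the blue capsule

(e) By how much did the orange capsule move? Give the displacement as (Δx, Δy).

(2.2, 0.9)

From the two frames, the orange capsule sits at roughly (4.9, 6.4) before and (7.1, 7.3) after.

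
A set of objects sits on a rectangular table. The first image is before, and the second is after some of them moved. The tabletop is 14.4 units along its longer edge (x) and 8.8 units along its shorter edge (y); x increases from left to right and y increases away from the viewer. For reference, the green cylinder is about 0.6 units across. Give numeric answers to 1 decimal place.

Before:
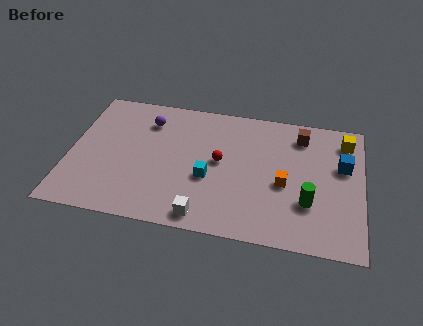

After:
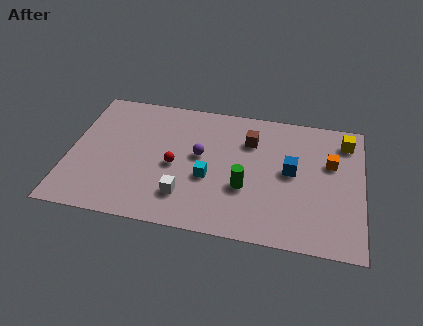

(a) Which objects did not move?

the cyan cube and the yellow cube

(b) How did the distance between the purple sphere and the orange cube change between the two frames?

-1.1

They were about 7.5 units apart before and 6.4 after — 1.1 units closer together.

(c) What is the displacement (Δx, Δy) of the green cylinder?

(-3.1, 0.4)

The green cylinder was at about (11.8, 2.8) and moved to about (8.7, 3.2).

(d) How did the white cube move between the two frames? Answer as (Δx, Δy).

(-1.0, 1.1)

The white cube was at about (6.8, 1.0) and moved to about (5.8, 2.1).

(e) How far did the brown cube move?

2.6

The brown cube moved from about (11.3, 7.2) to (8.8, 6.4), a distance of √(2.5² + 0.8²) ≈ 2.6.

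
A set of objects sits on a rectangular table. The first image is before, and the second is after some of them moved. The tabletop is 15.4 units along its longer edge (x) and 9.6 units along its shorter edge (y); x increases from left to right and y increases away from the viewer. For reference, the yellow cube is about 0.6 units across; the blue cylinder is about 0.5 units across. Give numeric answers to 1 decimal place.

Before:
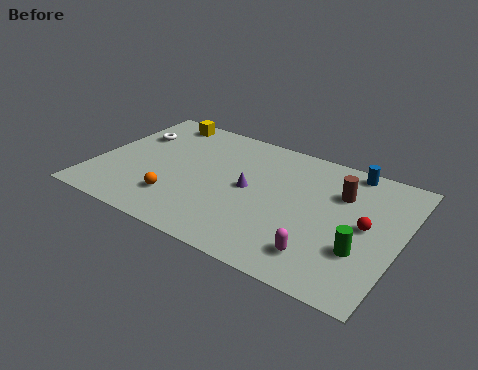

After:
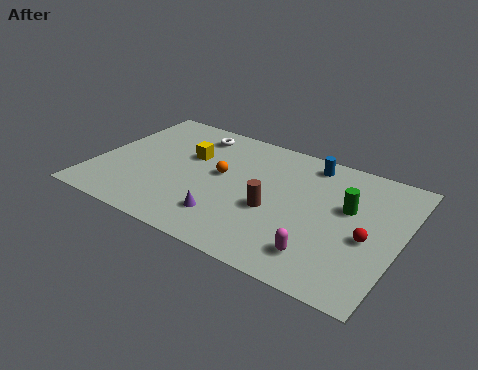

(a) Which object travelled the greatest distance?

the brown cylinder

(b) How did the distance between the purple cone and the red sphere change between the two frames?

+1.2

They were about 5.9 units apart before and 7.1 after — 1.2 units further apart.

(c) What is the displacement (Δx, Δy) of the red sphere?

(0.2, -0.8)

From the two frames, the red sphere sits at roughly (13.7, 4.9) before and (13.9, 4.1) after.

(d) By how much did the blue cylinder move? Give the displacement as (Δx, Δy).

(-2.0, -0.4)

From the two frames, the blue cylinder sits at roughly (12.4, 8.7) before and (10.4, 8.3) after.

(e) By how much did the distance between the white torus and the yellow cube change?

-0.3

They were about 2.2 units apart before and 1.9 after — 0.3 units closer together.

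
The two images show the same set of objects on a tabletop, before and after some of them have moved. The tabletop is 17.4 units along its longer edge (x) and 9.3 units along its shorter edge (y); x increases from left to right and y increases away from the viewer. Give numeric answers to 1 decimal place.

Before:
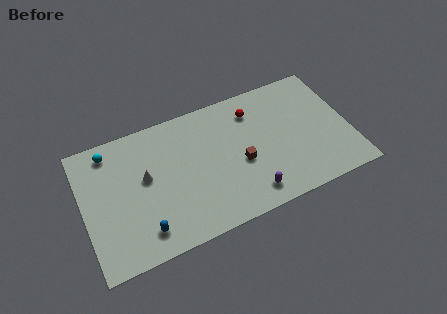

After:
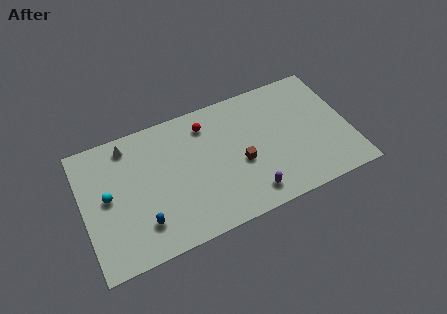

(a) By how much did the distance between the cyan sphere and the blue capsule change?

-3.1

Before: roughly 6.5 units apart; after: 3.4. That's 3.1 units closer together.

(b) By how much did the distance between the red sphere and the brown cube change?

+0.5

Before: roughly 3.6 units apart; after: 4.1. That's 0.5 units further apart.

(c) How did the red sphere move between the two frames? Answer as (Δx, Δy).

(-3.1, 0.2)

The red sphere was at about (11.4, 7.3) and moved to about (8.3, 7.5).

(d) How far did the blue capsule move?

0.5

The blue capsule moved from about (3.6, 1.7) to (3.6, 2.2), a distance of √(0.0² + 0.5²) ≈ 0.5.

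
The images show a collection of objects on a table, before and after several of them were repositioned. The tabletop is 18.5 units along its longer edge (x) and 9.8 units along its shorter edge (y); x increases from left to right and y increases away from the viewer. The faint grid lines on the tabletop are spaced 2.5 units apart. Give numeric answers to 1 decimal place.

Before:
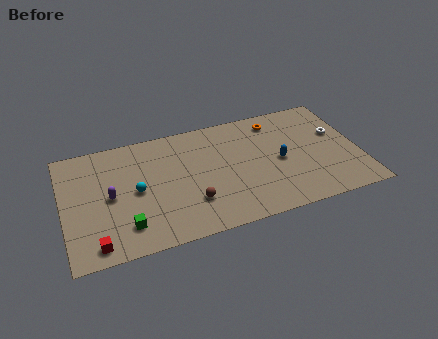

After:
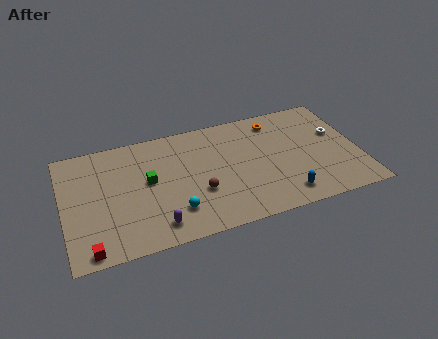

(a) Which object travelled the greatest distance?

the purple capsule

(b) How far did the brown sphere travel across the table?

0.9

The brown sphere was near (7.8, 2.8) before and (8.3, 3.5) after, so it travelled √(0.5² + 0.7²) ≈ 0.9 units.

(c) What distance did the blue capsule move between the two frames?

3.0

The blue capsule was near (13.5, 4.6) before and (13.5, 1.6) after, so it travelled √(0.0² + 3.0²) ≈ 3.0 units.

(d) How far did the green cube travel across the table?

3.7

The green cube moved from about (3.7, 2.1) to (5.3, 5.4), a distance of √(1.6² + 3.3²) ≈ 3.7.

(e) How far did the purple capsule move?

4.1

From (2.9, 4.8) to (5.5, 1.6), the purple capsule covered √(2.6² + 3.2²) ≈ 4.1 units.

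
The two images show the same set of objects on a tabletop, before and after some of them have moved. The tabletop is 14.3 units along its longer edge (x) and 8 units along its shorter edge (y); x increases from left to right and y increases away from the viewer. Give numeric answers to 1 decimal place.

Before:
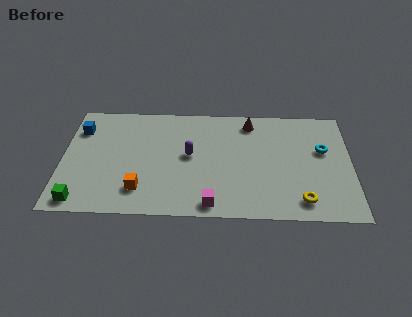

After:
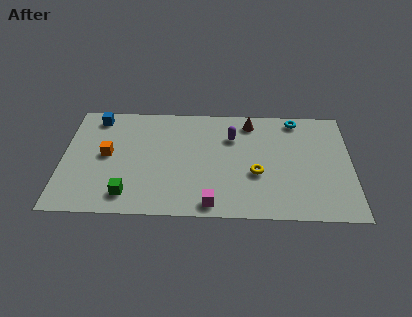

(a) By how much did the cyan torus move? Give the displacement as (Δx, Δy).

(-1.3, 2.2)

The cyan torus was at about (12.9, 4.9) and moved to about (11.6, 7.1).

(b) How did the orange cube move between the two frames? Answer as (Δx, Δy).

(-1.7, 2.4)

The orange cube was at about (3.9, 1.8) and moved to about (2.2, 4.2).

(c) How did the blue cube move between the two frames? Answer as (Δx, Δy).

(0.8, 0.9)

The blue cube was at about (0.8, 6.0) and moved to about (1.6, 6.9).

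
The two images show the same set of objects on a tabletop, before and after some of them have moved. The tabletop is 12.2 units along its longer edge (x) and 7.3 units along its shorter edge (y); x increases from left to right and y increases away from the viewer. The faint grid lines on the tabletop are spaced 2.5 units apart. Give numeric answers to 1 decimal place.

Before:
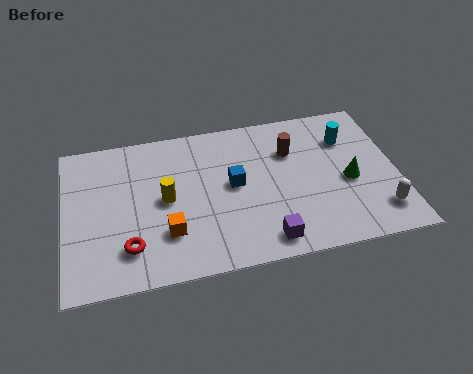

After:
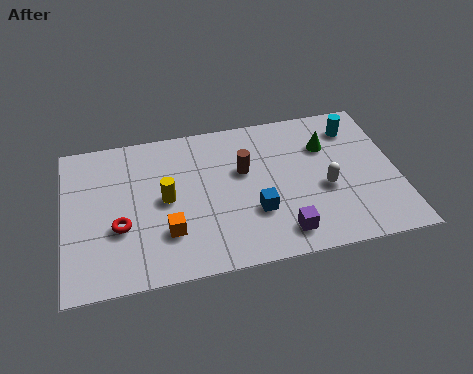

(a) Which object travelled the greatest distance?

the white capsule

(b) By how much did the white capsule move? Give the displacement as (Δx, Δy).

(-1.9, 1.5)

From the two frames, the white capsule sits at roughly (11.4, 1.5) before and (9.5, 3.0) after.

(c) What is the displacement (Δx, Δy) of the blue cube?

(0.7, -1.5)

The blue cube started near (6.2, 3.9) and ended near (6.9, 2.4).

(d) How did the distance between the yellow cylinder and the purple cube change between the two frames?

+0.4

The distance was about 4.4 in the first image and 4.8 in the second, so they moved 0.4 units further apart.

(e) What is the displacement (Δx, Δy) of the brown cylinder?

(-1.8, -0.6)

The brown cylinder was at about (8.4, 5.1) and moved to about (6.6, 4.5).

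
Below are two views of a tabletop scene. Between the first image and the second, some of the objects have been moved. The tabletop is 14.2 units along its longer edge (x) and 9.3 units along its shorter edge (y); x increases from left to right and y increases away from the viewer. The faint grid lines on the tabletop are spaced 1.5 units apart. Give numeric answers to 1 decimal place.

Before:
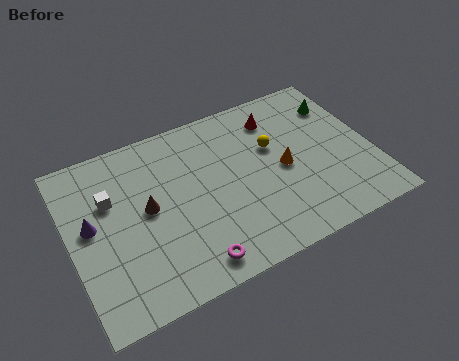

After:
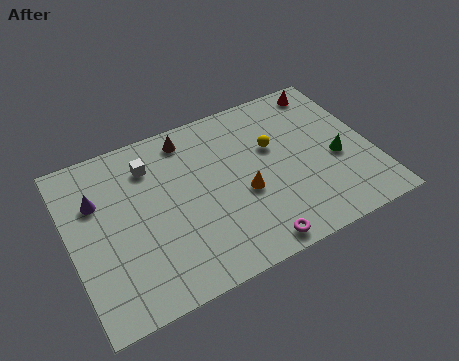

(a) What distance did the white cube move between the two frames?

2.3

The white cube was near (2.0, 6.1) before and (4.0, 7.2) after, so it travelled √(2.0² + 1.1²) ≈ 2.3 units.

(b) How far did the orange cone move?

2.1

The orange cone was near (10.0, 4.4) before and (8.0, 3.8) after, so it travelled √(2.0² + 0.6²) ≈ 2.1 units.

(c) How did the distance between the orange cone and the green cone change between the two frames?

+0.5

They were about 4.0 units apart before and 4.5 after — 0.5 units further apart.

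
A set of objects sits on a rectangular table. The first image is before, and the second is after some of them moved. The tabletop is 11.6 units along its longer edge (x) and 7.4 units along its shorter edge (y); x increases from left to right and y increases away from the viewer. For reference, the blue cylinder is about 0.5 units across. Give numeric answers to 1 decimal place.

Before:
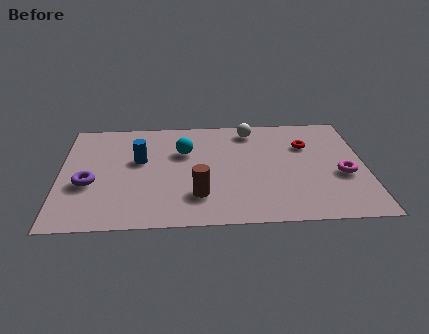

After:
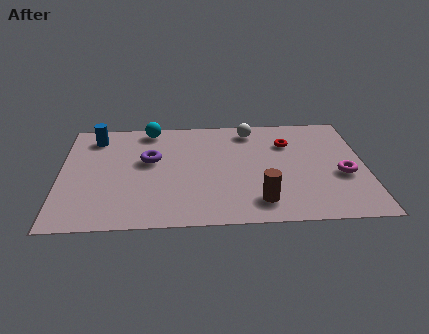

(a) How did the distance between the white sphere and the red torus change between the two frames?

-0.7

They were about 2.4 units apart before and 1.7 after — 0.7 units closer together.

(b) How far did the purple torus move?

2.7

The purple torus moved from about (1.1, 2.9) to (3.4, 4.4), a distance of √(2.3² + 1.5²) ≈ 2.7.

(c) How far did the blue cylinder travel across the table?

2.4

The blue cylinder moved from about (3.0, 4.4) to (1.3, 6.1), a distance of √(1.7² + 1.7²) ≈ 2.4.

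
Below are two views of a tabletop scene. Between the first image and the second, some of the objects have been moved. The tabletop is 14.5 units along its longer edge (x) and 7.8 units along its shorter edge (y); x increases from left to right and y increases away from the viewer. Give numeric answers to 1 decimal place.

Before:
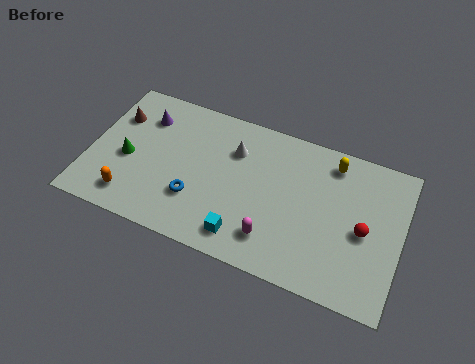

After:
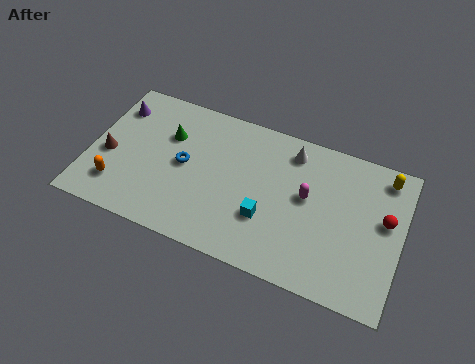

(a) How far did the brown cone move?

2.2

From (1.0, 5.5) to (0.9, 3.3), the brown cone covered √(0.1² + 2.2²) ≈ 2.2 units.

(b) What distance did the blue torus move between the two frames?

1.7

The blue torus moved from about (5.1, 2.4) to (4.4, 4.0), a distance of √(0.7² + 1.6²) ≈ 1.7.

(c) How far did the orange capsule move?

0.8

From (2.2, 1.4) to (1.5, 1.8), the orange capsule covered √(0.7² + 0.4²) ≈ 0.8 units.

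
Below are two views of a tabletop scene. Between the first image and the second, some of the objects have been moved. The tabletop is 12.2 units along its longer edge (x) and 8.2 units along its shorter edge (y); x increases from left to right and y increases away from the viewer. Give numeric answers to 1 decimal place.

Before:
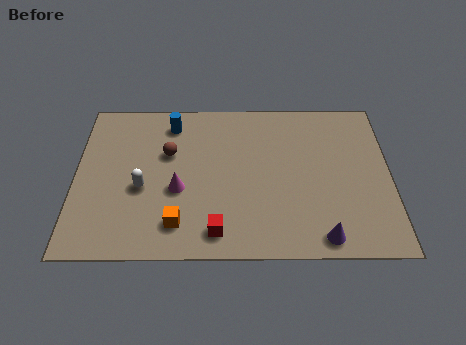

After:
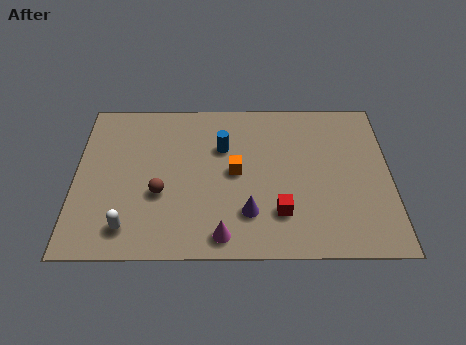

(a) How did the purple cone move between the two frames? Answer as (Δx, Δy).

(-2.8, 1.2)

The purple cone was at about (9.5, 0.9) and moved to about (6.7, 2.1).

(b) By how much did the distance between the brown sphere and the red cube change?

+0.3

Before: roughly 4.4 units apart; after: 4.7. That's 0.3 units further apart.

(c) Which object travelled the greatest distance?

the orange cube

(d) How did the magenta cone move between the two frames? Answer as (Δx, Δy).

(1.7, -2.3)

The magenta cone started near (4.0, 3.3) and ended near (5.7, 1.0).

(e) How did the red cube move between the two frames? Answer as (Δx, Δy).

(2.4, 0.9)

From the two frames, the red cube sits at roughly (5.5, 1.2) before and (7.9, 2.1) after.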